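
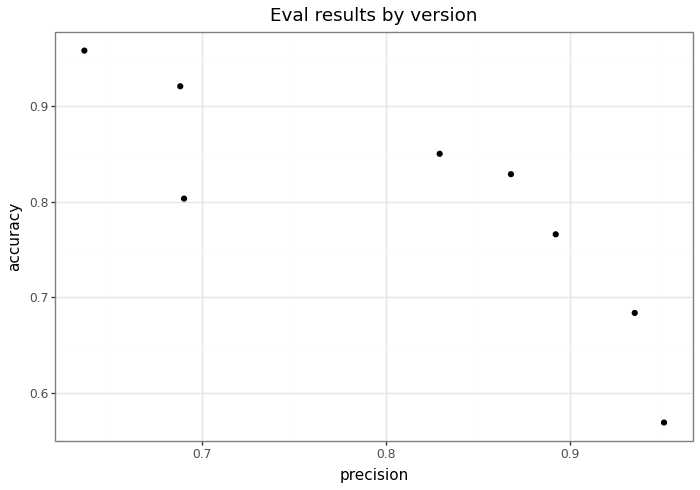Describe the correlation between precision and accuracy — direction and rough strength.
Points are negatively correlated; strong (|r| ≈ 0.8).

negative, strong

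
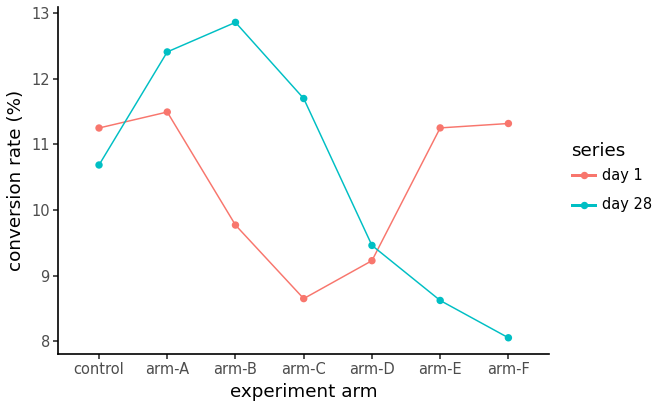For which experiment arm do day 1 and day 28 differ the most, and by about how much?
arm-F, ≈ 3.5 %

arm-F: day 1 ≈ 11.5, day 28 ≈ 8.0 → gap ≈ 3.5. Next-largest (arm-B) is only ≈ 3.0.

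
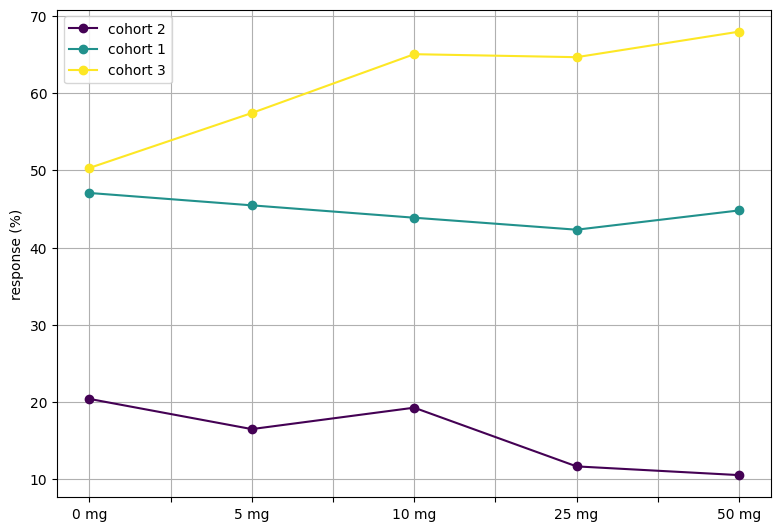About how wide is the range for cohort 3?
Max 50 mg ≈ 70, min 0 mg ≈ 50; range ≈ 20.

≈ 20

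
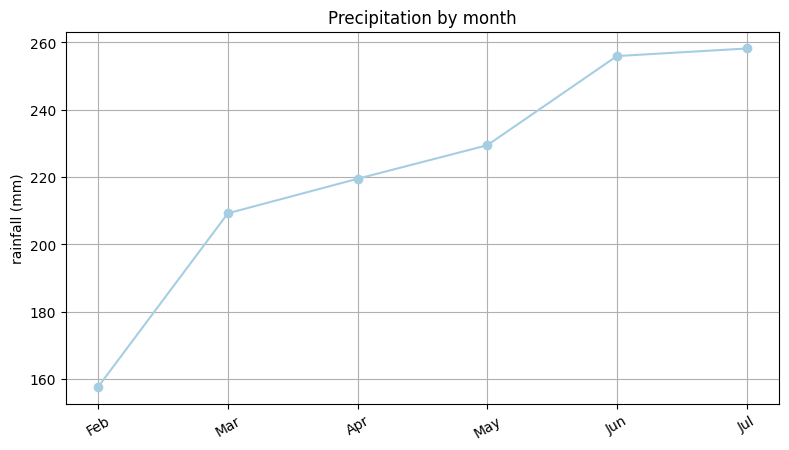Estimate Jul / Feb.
Jul ≈ 260, Feb ≈ 160; 260/160 ≈ 1.62.

≈ 1.62×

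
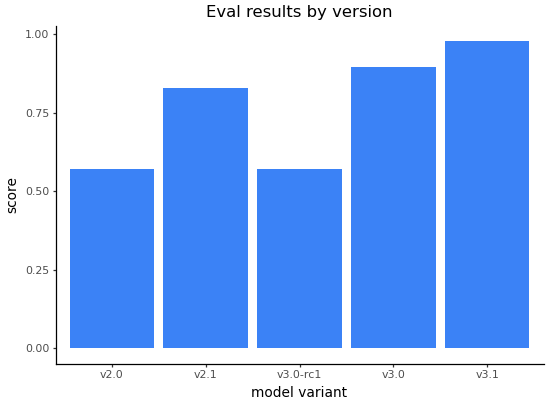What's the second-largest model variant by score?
Top 3: v3.1 ≈ 1.0, v3.0 ≈ 0.9, v2.1 ≈ 0.8.

v3.0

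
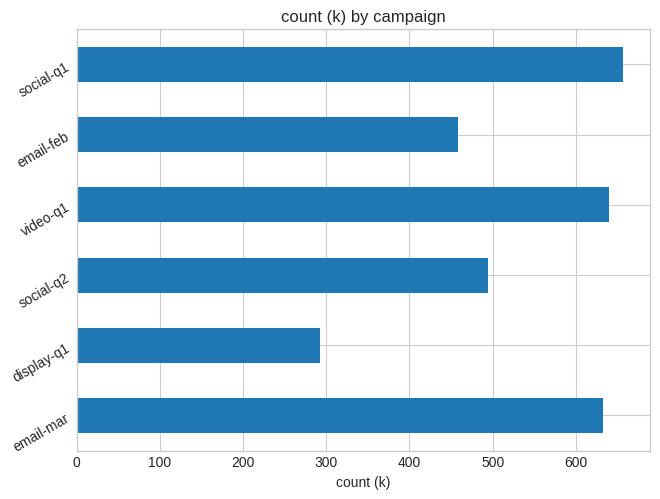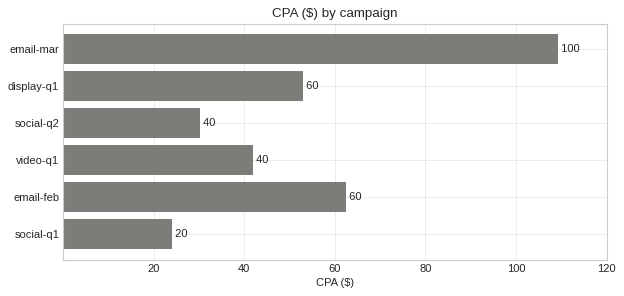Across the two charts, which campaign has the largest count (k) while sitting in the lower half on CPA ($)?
social-q1

Chart 2 median CPA ($) ≈ 40; below-median campaigns: social-q2, video-q1, social-q1. Among those, social-q1 has the highest count (k) (≈ 700).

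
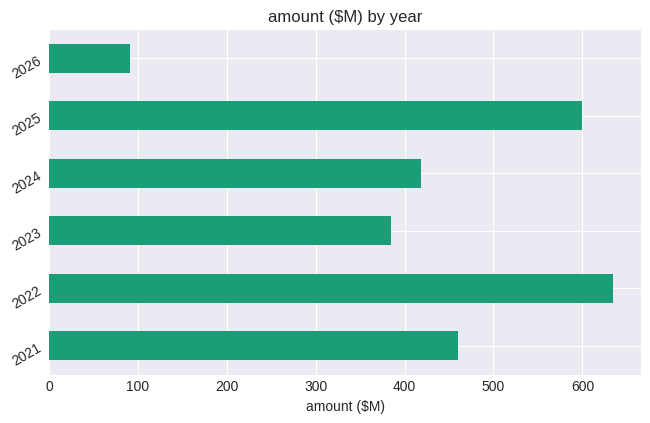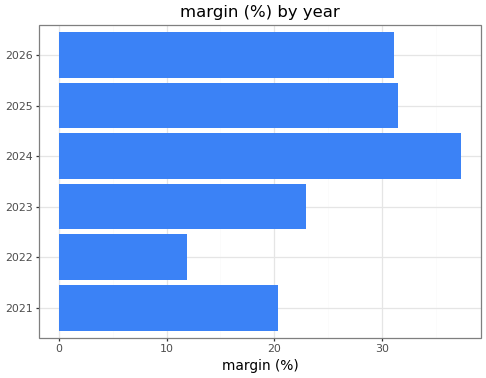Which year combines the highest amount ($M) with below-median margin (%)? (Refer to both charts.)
2022

Chart 2 median margin (%) ≈ 25; below-median years: 2021, 2022, 2023. Among those, 2022 has the highest amount ($M) (≈ 600).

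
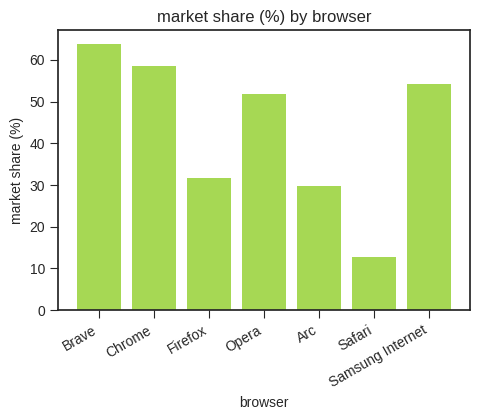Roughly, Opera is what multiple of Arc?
≈ 1.67×

Opera ≈ 50, Arc ≈ 30; 50/30 ≈ 1.67.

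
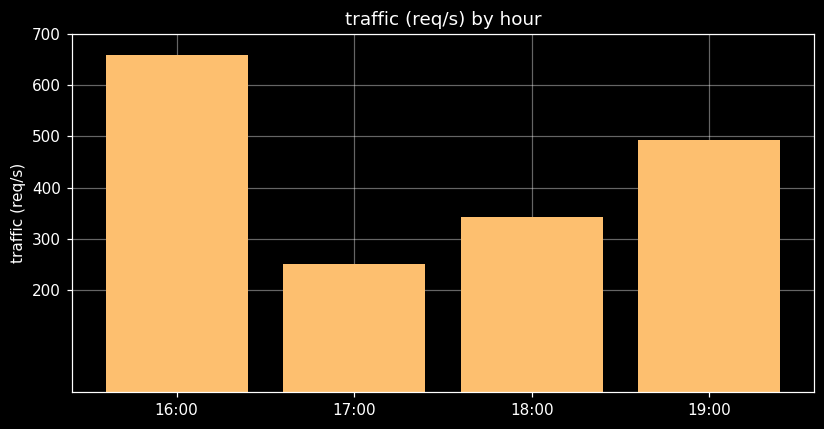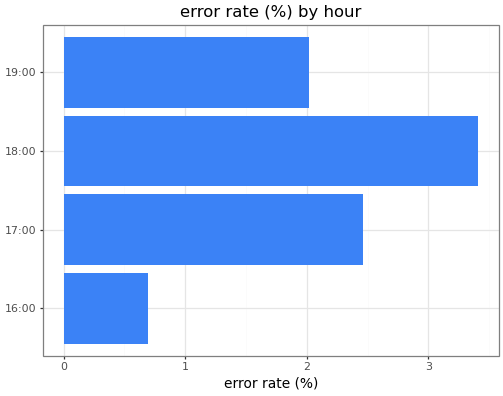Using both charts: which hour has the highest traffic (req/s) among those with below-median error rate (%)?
16:00

Chart 2 median error rate (%) ≈ 2; below-median hours: 16:00, 19:00. Among those, 16:00 has the highest traffic (req/s) (≈ 700).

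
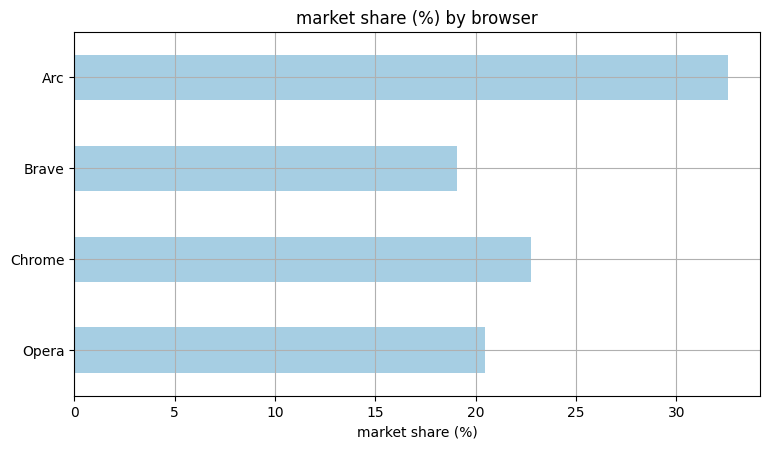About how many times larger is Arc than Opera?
≈ 1.75×

Arc ≈ 35, Opera ≈ 20; 35/20 ≈ 1.75.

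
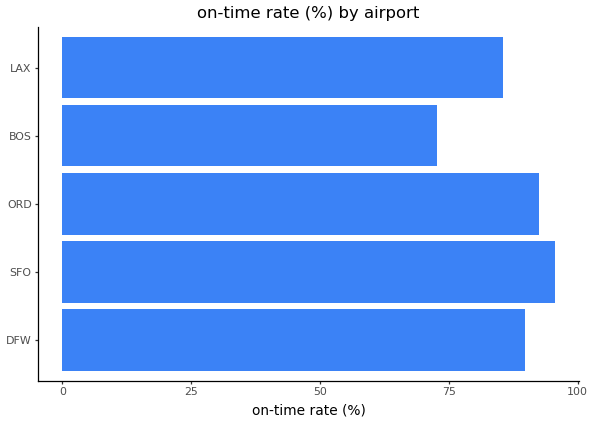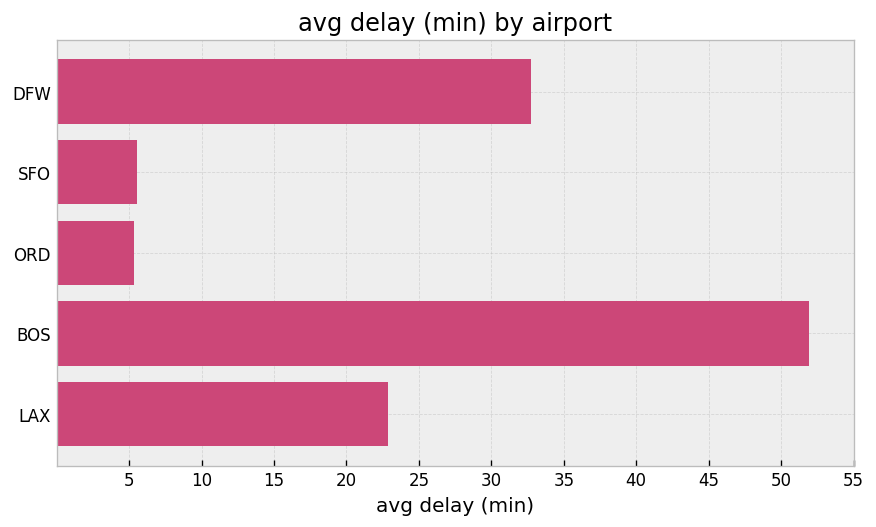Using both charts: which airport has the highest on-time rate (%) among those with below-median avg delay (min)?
SFO

Chart 2 median avg delay (min) ≈ 25; below-median airports: SFO, ORD. Among those, SFO has the highest on-time rate (%) (≈ 100).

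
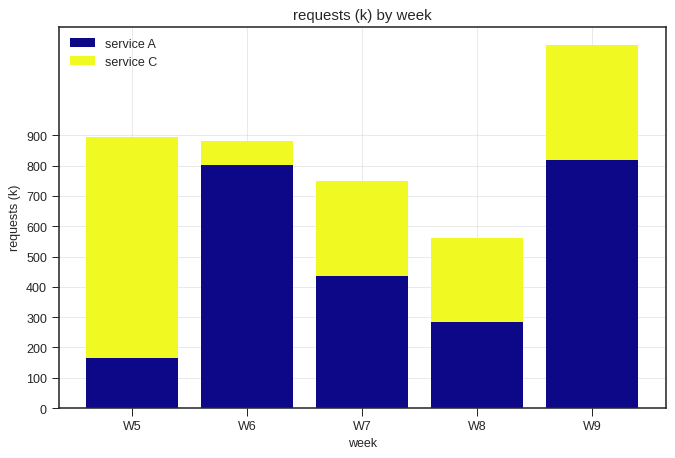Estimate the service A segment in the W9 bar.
≈ 800

service A top ≈ 800, bottom ≈ 0; segment ≈ 800.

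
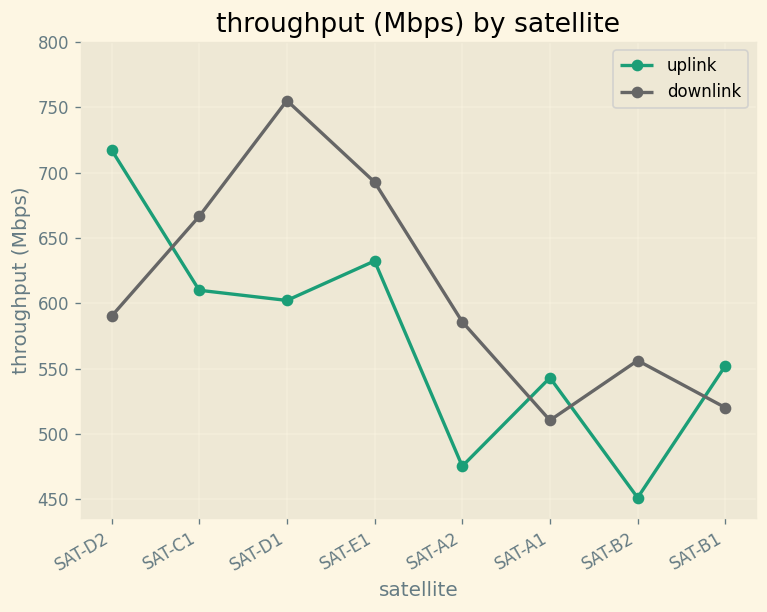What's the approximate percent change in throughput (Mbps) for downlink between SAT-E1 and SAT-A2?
SAT-E1 ≈ 700, SAT-A2 ≈ 600; (600 − 700) / 700 ≈ -14.3%.

≈ -14.3%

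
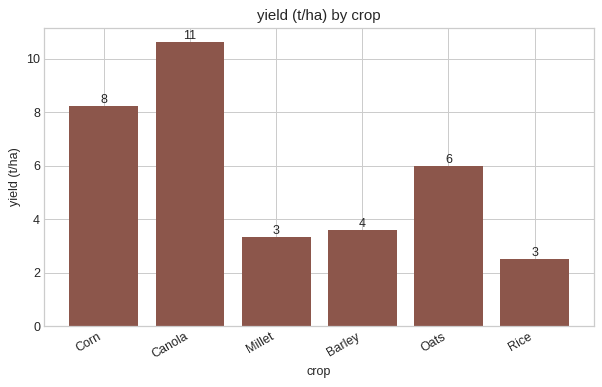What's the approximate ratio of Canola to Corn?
≈ 1.38×

Canola ≈ 11, Corn ≈ 8; 11/8 ≈ 1.38.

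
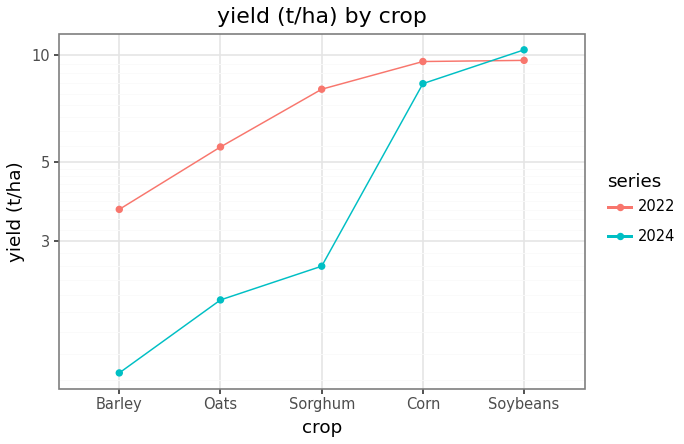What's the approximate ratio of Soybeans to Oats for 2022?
Soybeans ≈ 10, Oats ≈ 6; 10/6 ≈ 1.67.

≈ 1.67×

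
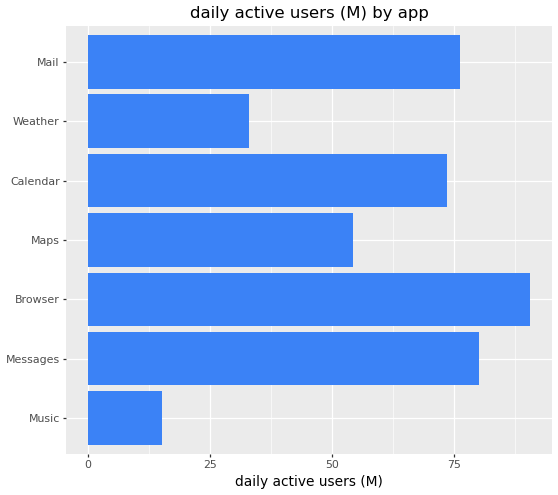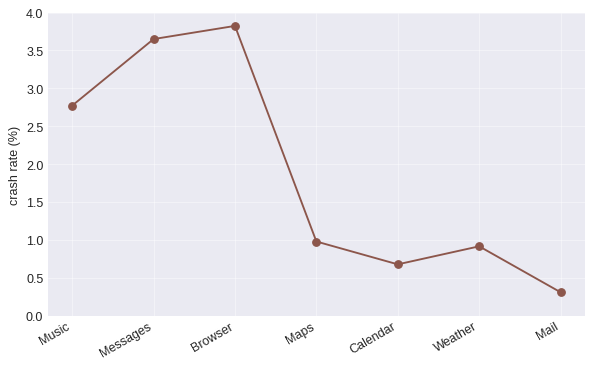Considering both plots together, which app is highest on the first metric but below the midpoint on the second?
Chart 2 median crash rate (%) ≈ 1; below-median apps: Calendar, Weather, Mail. Among those, Mail has the highest daily active users (M) (≈ 80).

Mail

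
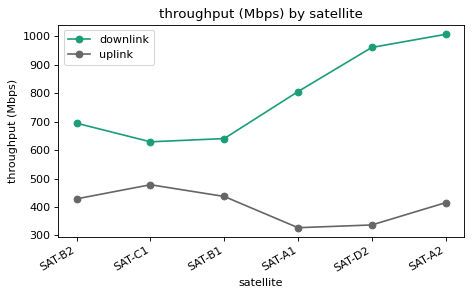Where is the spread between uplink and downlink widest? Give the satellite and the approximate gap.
SAT-D2, ≈ 700 Mbps

SAT-D2: uplink ≈ 300, downlink ≈ 1000 → gap ≈ 700. Next-largest (SAT-A2) is only ≈ 600.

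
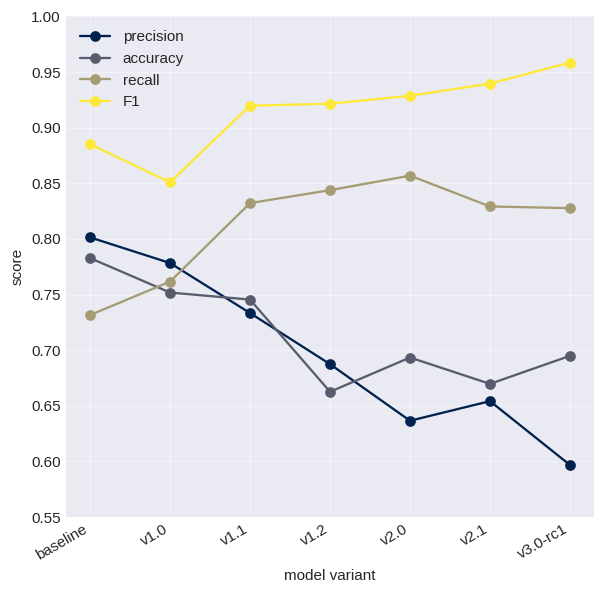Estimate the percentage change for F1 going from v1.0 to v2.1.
≈ +11.8%

v1.0 ≈ 0.85, v2.1 ≈ 0.95; (0.95 − 0.85) / 0.85 ≈ +11.8%.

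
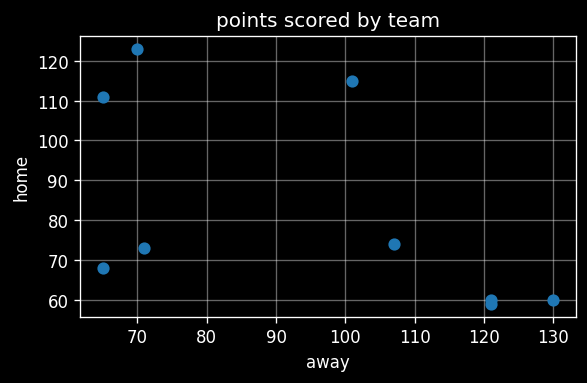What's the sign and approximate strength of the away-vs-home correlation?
negative, moderate

Points are negatively correlated; moderate (|r| ≈ 0.6).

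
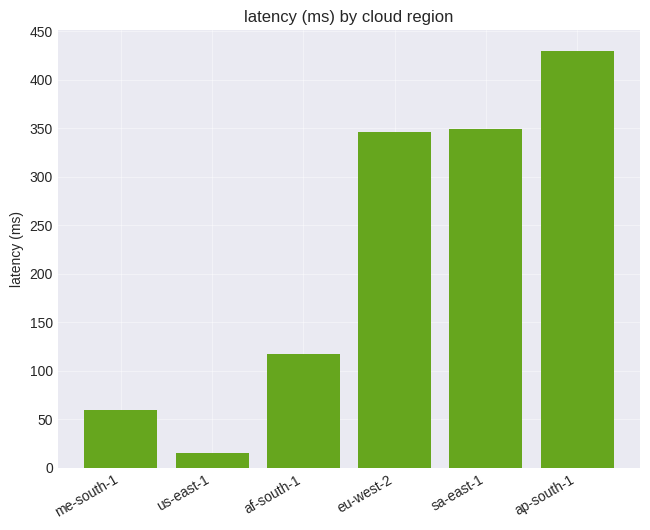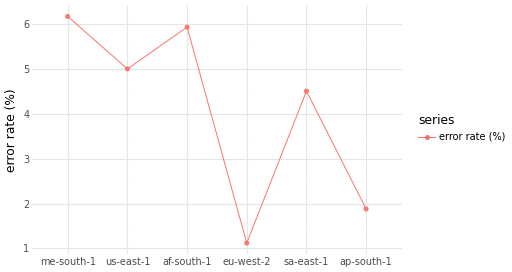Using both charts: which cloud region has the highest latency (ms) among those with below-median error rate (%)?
ap-south-1

Chart 2 median error rate (%) ≈ 5; below-median cloud regions: eu-west-2, sa-east-1, ap-south-1. Among those, ap-south-1 has the highest latency (ms) (≈ 450).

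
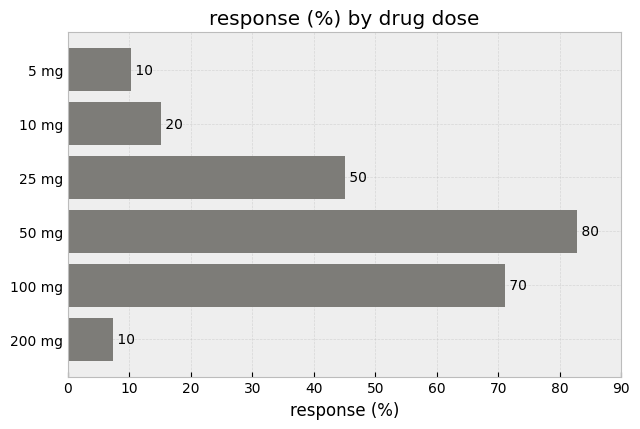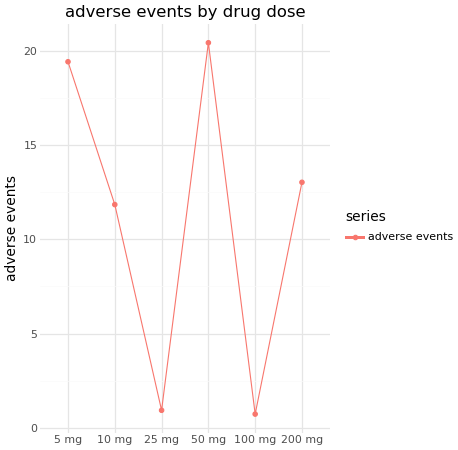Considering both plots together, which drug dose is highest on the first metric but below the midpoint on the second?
Chart 2 median adverse events ≈ 12; below-median drug doses: 10 mg, 25 mg, 100 mg. Among those, 100 mg has the highest response (%) (≈ 70).

100 mg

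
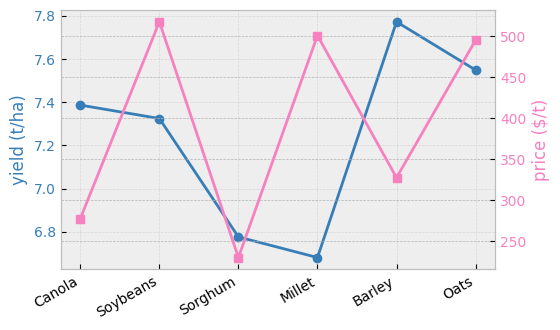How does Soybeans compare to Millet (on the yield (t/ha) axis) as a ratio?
Soybeans ≈ 7.3, Millet ≈ 6.7; 7.3/6.7 ≈ 1.09.

≈ 1.09×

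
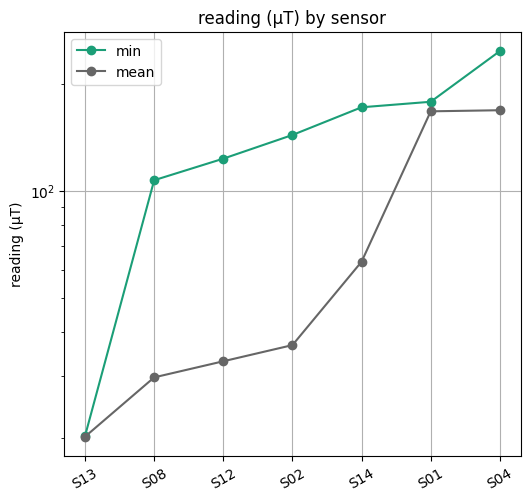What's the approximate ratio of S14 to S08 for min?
S14 ≈ 180, S08 ≈ 100; 180/100 ≈ 1.8.

≈ 1.8×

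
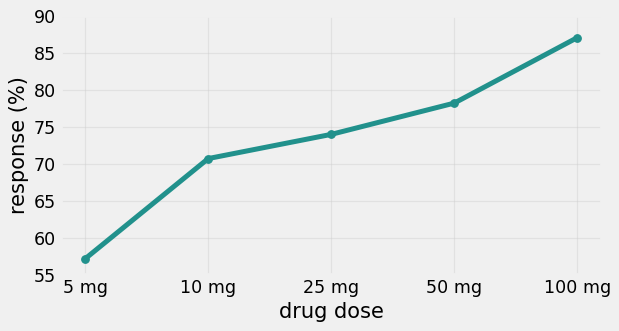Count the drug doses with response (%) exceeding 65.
Above 65: 10 mg, 25 mg, 50 mg, 100 mg.

4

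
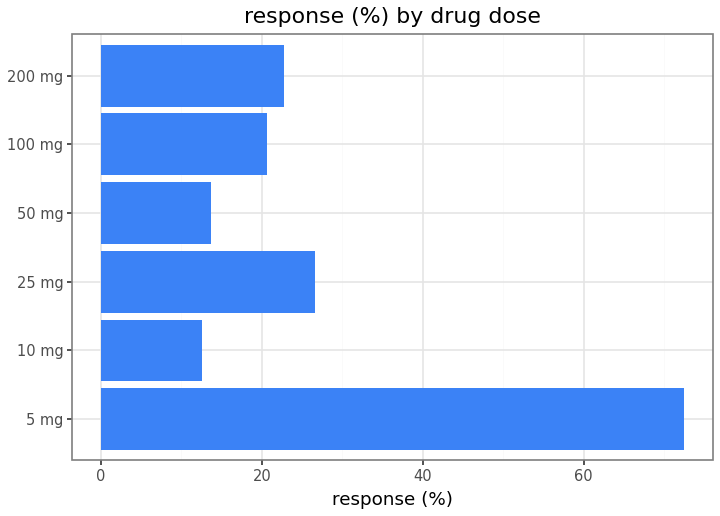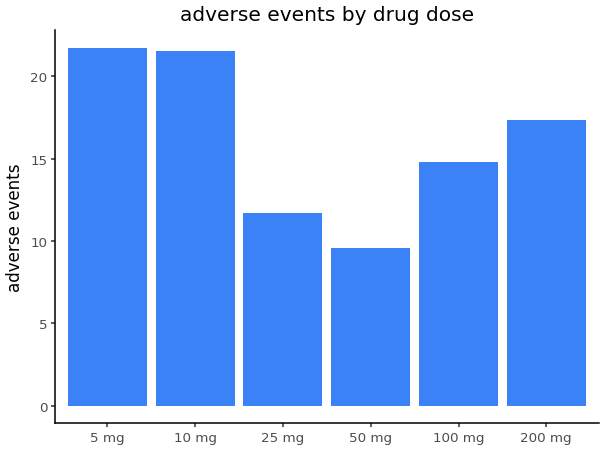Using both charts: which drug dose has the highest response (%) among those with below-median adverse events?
Chart 2 median adverse events ≈ 16; below-median drug doses: 25 mg, 50 mg, 100 mg. Among those, 25 mg has the highest response (%) (≈ 30).

25 mg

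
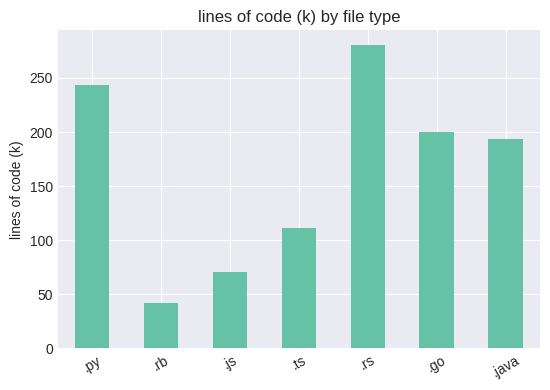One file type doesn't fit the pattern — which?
.rb ≈ 50; the rest sit between ≈ 75 and ≈ 275.

.rb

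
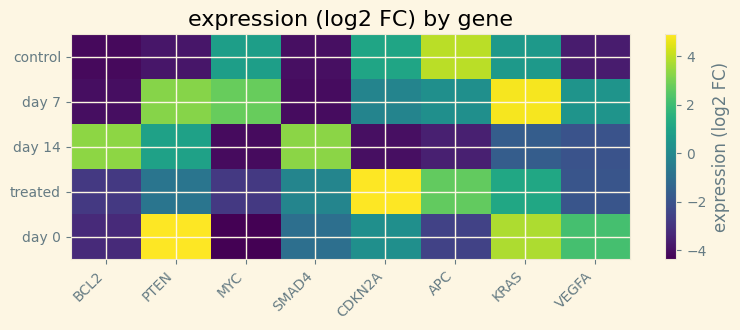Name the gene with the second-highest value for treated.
Top 3 for treated: CDKN2A ≈ 5, APC ≈ 3, KRAS ≈ 1.

APC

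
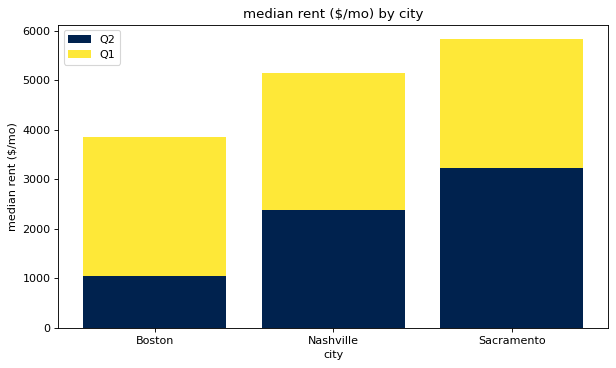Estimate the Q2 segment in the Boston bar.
Q2 top ≈ 1000, bottom ≈ 0; segment ≈ 1000.

≈ 1000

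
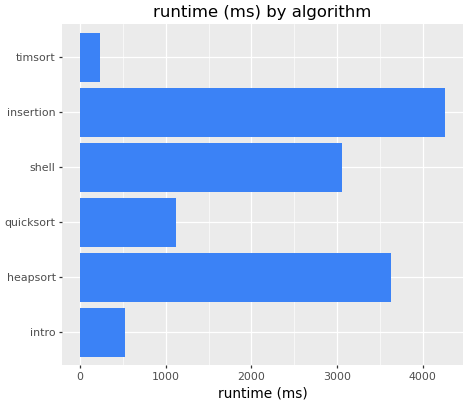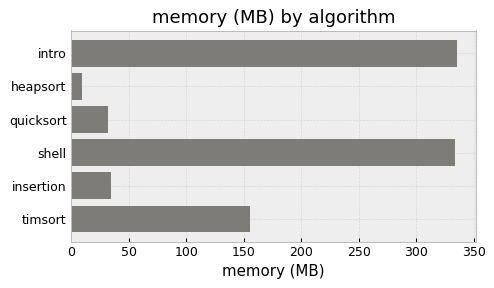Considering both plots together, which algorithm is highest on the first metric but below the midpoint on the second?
Chart 2 median memory (MB) ≈ 100; below-median algorithms: heapsort, quicksort, insertion. Among those, insertion has the highest runtime (ms) (≈ 4500).

insertion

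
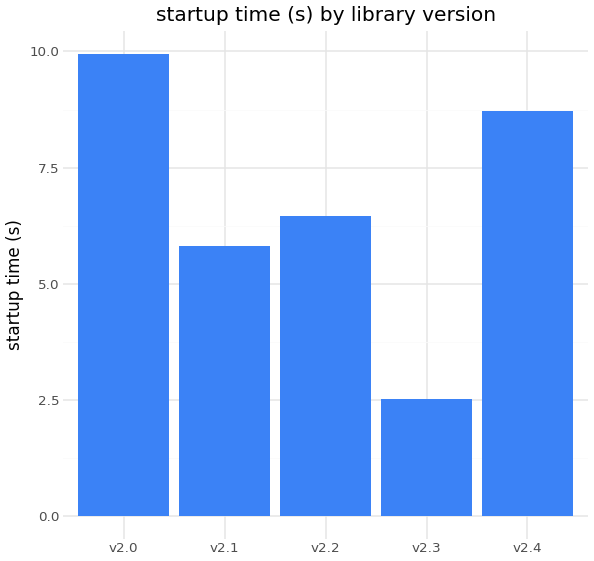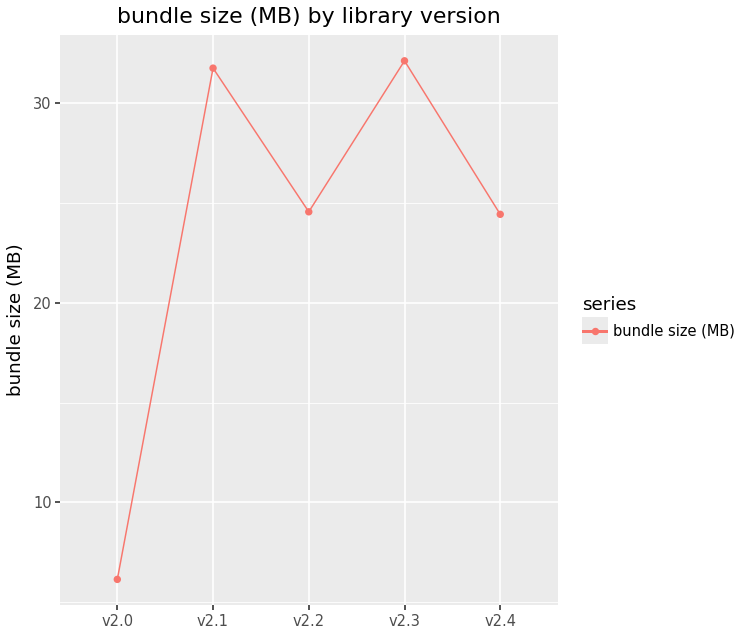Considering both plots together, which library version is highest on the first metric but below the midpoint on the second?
Chart 2 median bundle size (MB) ≈ 25; below-median library versions: v2.0, v2.4. Among those, v2.0 has the highest startup time (s) (≈ 10).

v2.0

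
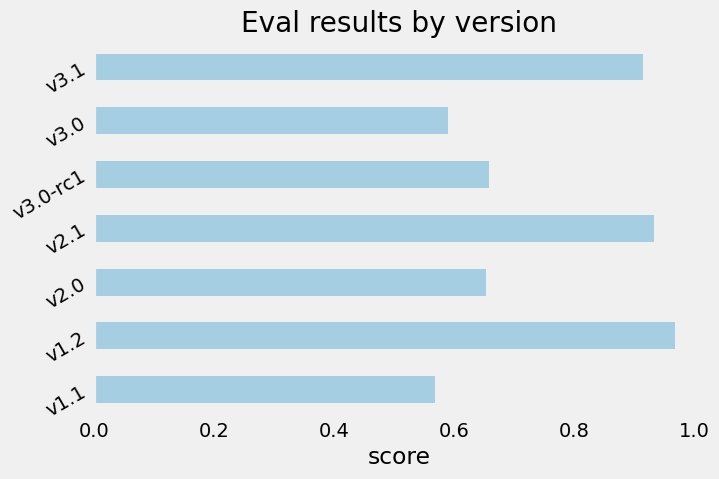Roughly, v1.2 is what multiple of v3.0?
≈ 1.67×

v1.2 ≈ 1.0, v3.0 ≈ 0.6; 1.0/0.6 ≈ 1.67.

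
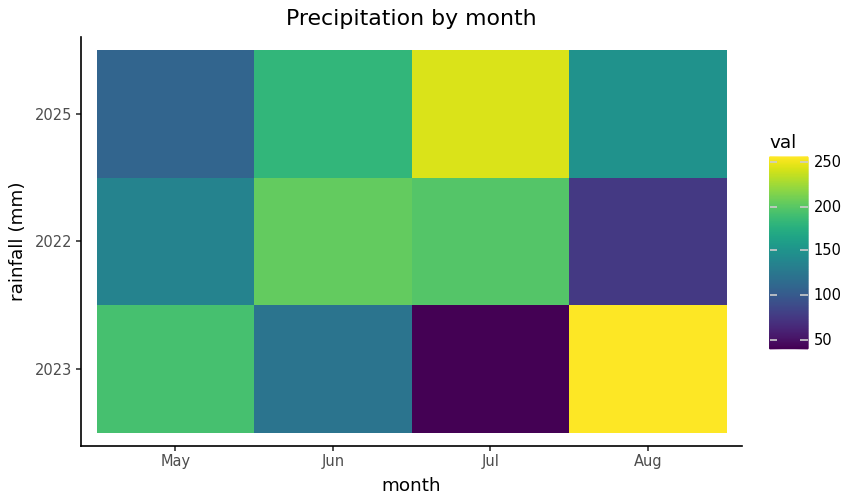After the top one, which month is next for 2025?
Top 3 for 2025: Jul ≈ 240, Jun ≈ 180, Aug ≈ 140.

Jun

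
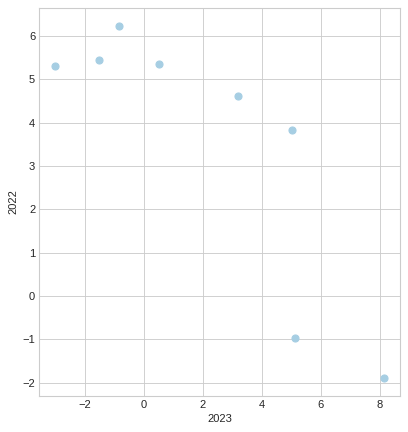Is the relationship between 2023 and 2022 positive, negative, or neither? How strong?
negative, strong

Points are negatively correlated; strong (|r| ≈ 0.8).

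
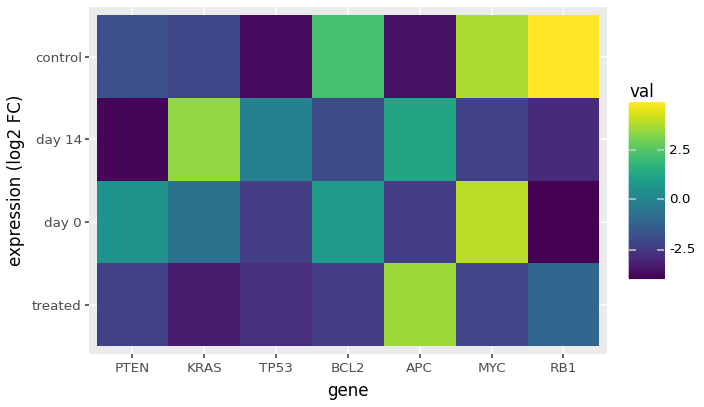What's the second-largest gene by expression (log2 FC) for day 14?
Top 3 for day 14: KRAS ≈ 3, APC ≈ 1, TP53 ≈ 0.

APC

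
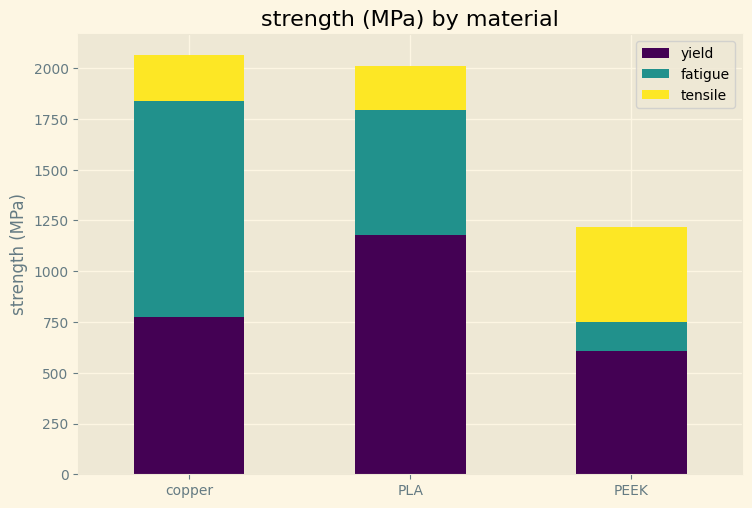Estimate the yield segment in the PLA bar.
yield top ≈ 1200, bottom ≈ 0; segment ≈ 1200.

≈ 1200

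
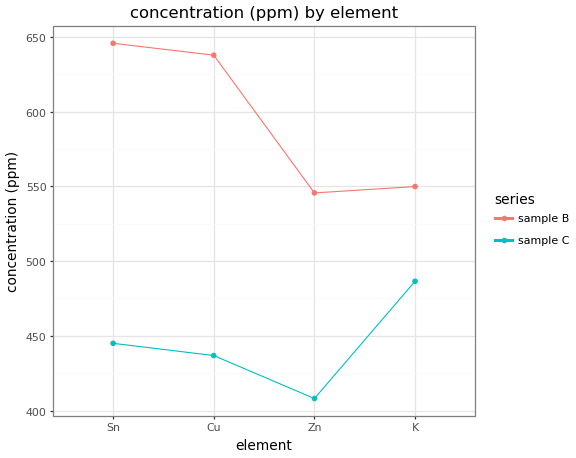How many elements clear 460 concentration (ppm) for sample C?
1

Above 460: K.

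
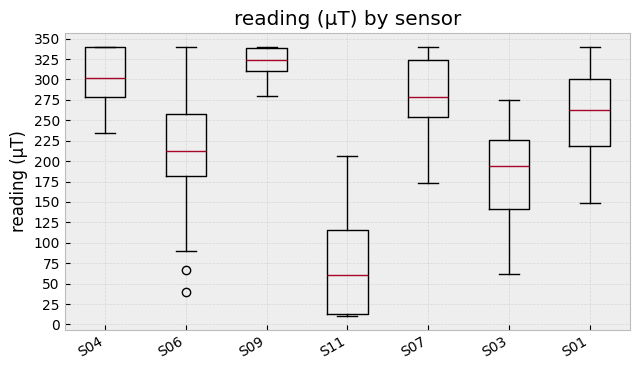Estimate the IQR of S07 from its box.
≈ 75

Q3 ≈ 325, Q1 ≈ 250; IQR ≈ 75.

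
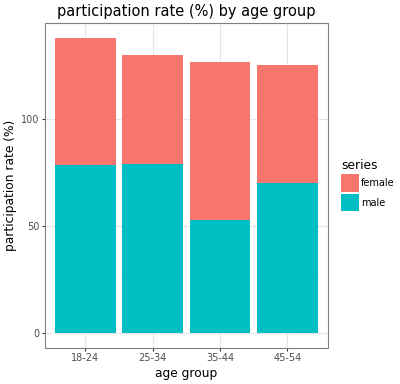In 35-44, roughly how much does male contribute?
male top ≈ 60, bottom ≈ 0; segment ≈ 60.

≈ 60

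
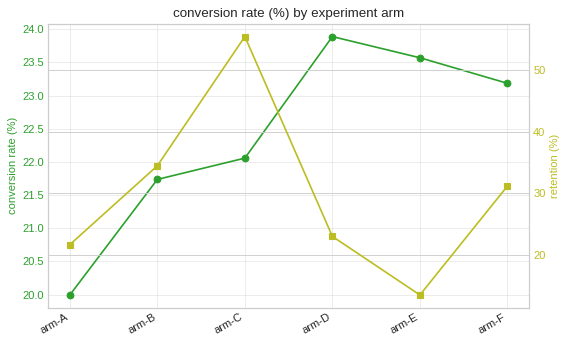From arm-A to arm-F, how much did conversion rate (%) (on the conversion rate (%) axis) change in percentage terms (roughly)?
≈ +15%

arm-A ≈ 20.0, arm-F ≈ 23.0; (23.0 − 20.0) / 20.0 ≈ +15%.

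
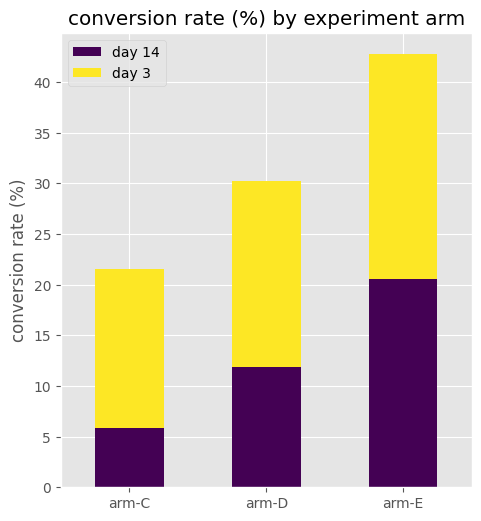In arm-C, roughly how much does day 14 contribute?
day 14 top ≈ 5, bottom ≈ 0; segment ≈ 5.

≈ 5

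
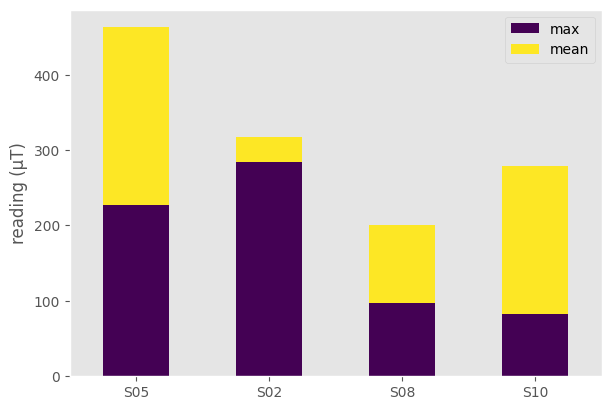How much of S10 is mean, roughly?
mean top ≈ 300, bottom ≈ 100; segment ≈ 200.

≈ 200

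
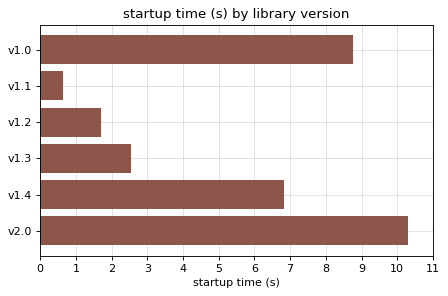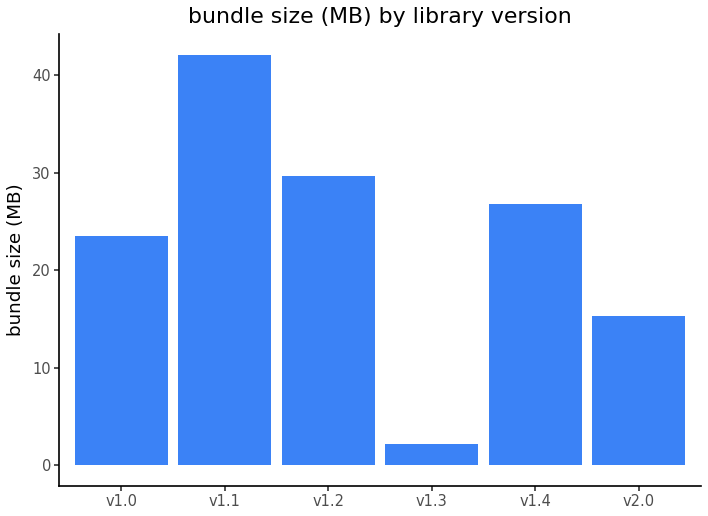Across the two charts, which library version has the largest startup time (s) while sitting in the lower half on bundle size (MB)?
Chart 2 median bundle size (MB) ≈ 25; below-median library versions: v1.0, v1.3, v2.0. Among those, v2.0 has the highest startup time (s) (≈ 10).

v2.0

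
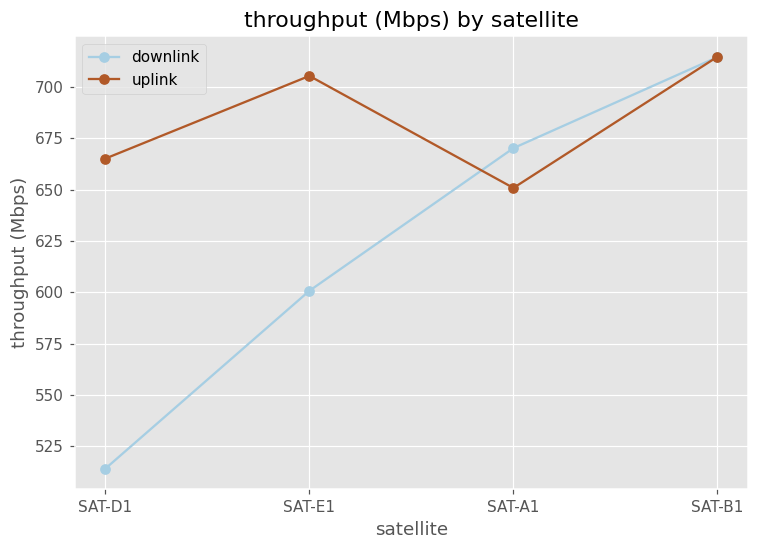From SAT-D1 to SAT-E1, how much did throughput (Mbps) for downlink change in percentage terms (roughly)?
SAT-D1 ≈ 520, SAT-E1 ≈ 600; (600 − 520) / 520 ≈ +15.4%.

≈ +15.4%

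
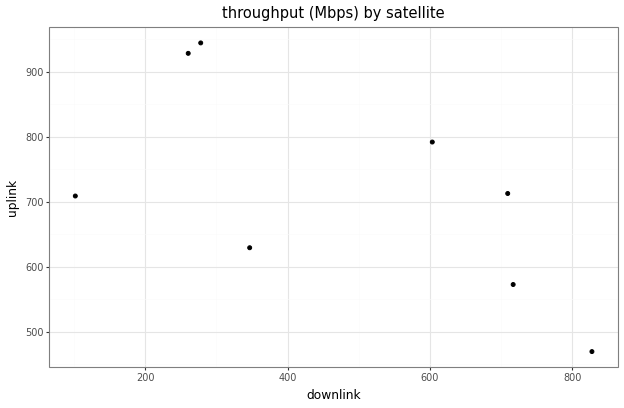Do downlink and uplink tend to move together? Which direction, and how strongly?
Points are negatively correlated; moderate (|r| ≈ 0.6).

negative, moderate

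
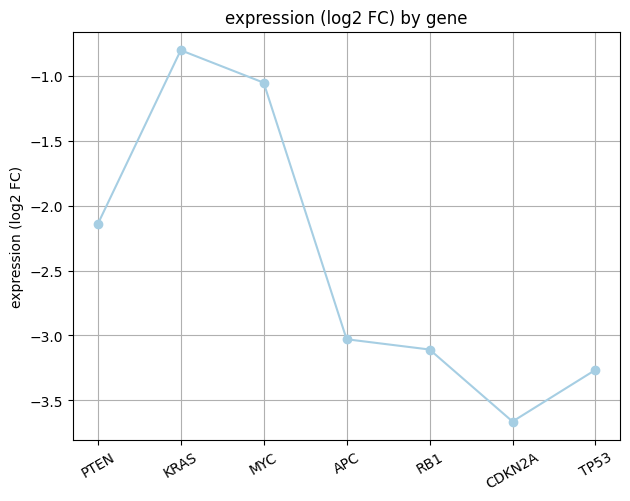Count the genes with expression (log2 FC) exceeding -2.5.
3

Above -2.5: PTEN, KRAS, MYC.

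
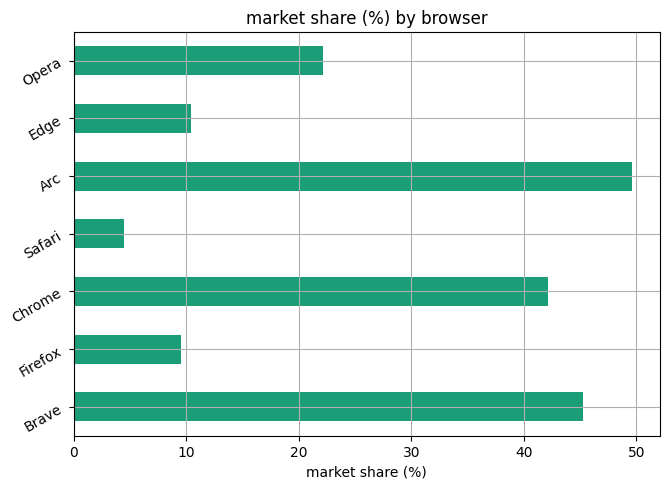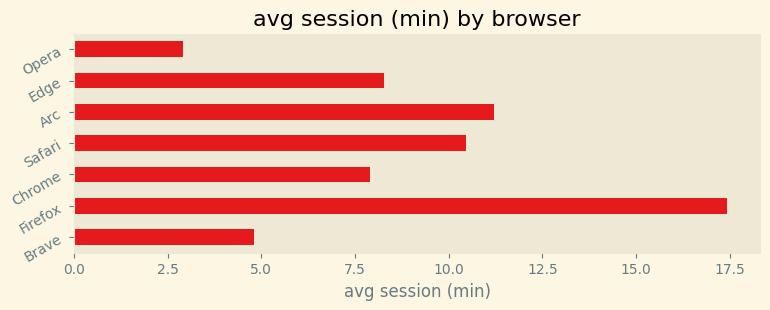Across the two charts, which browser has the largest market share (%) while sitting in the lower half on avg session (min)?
Brave

Chart 2 median avg session (min) ≈ 8; below-median browsers: Brave, Chrome, Opera. Among those, Brave has the highest market share (%) (≈ 45).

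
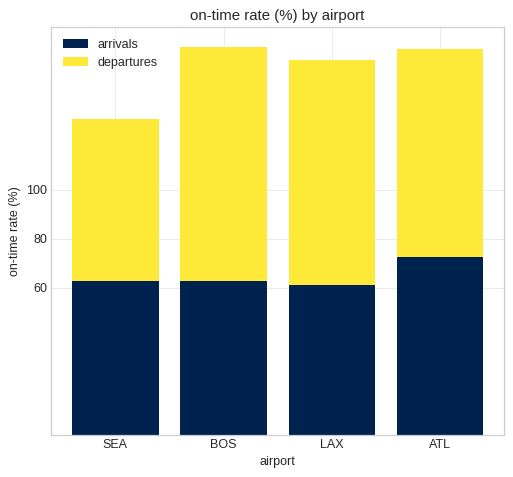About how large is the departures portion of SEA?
departures top ≈ 120, bottom ≈ 60; segment ≈ 60.

≈ 60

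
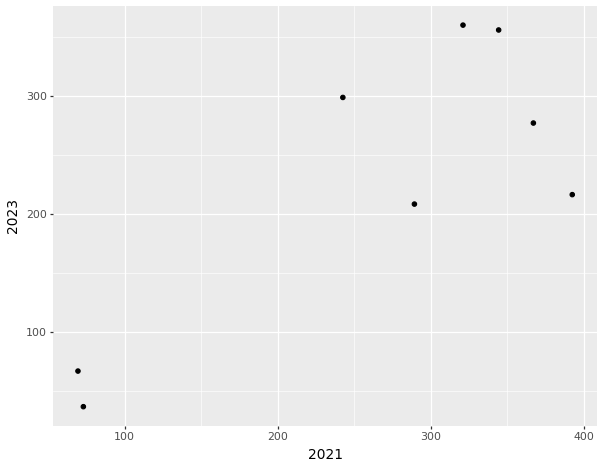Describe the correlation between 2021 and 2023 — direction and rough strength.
positive, strong

Points are positively correlated; strong (|r| ≈ 0.8).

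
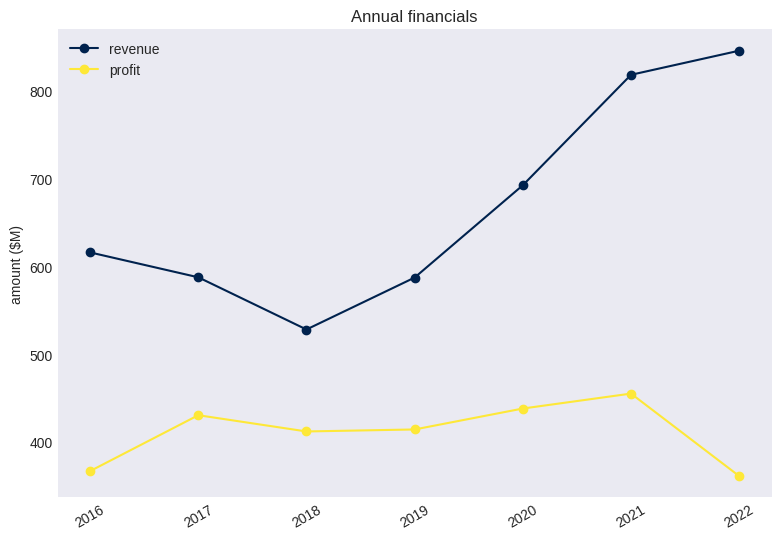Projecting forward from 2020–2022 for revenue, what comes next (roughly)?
Last three: 700, 800, 850 → slope ≈ 75/step → next ≈ 925.

≈ 925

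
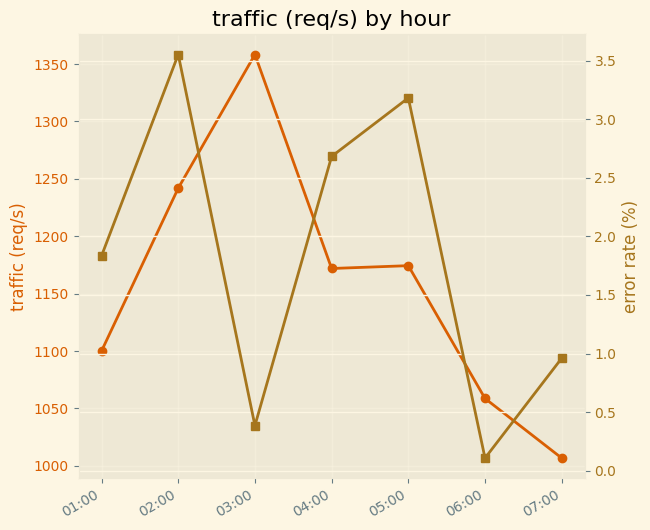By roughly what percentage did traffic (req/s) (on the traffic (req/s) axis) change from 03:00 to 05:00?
03:00 ≈ 1350, 05:00 ≈ 1150; (1150 − 1350) / 1350 ≈ -14.8%.

≈ -14.8%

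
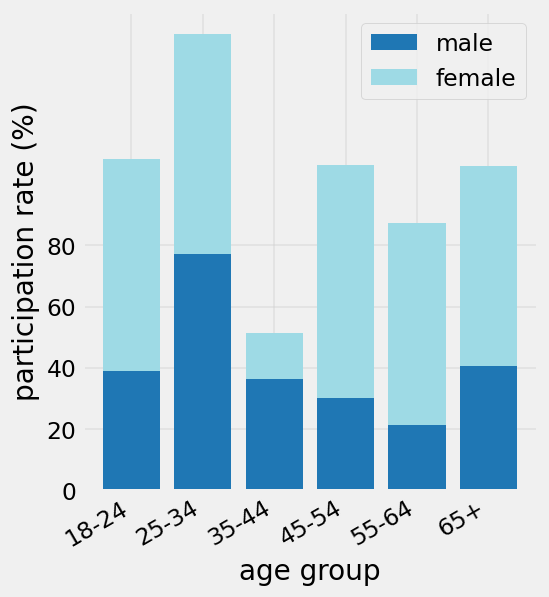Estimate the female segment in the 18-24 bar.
≈ 60

female top ≈ 100, bottom ≈ 40; segment ≈ 60.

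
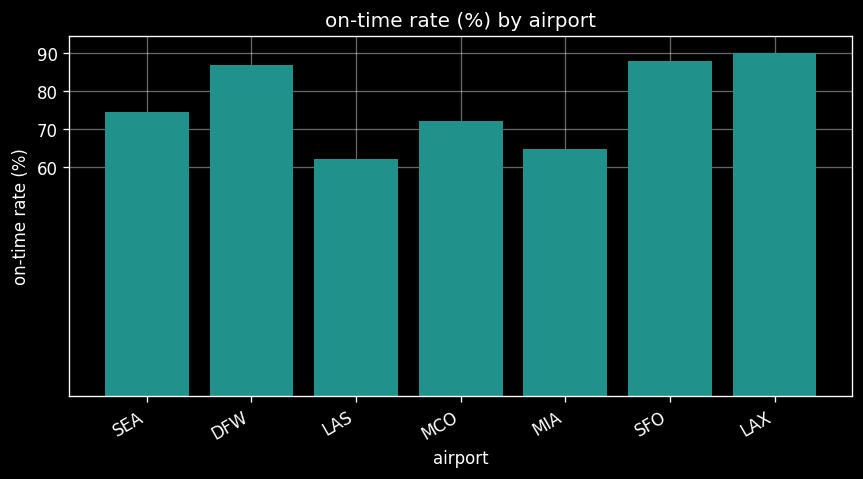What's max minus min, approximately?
≈ 30

Max LAX ≈ 90, min LAS ≈ 60; range ≈ 30.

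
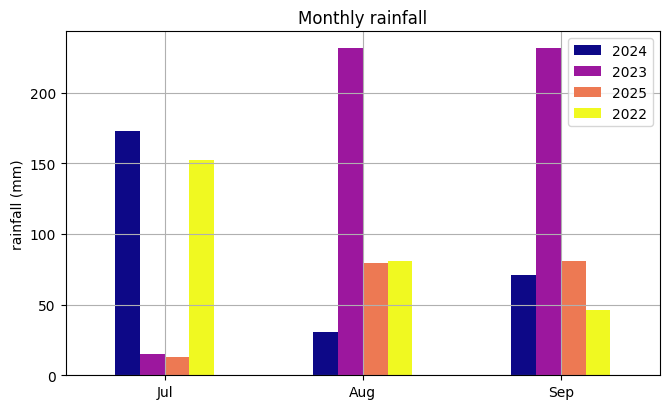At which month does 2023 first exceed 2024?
Aug

Jul: 2023 ≈ 20 vs 2024 ≈ 180 (not yet); Aug: 2023 ≈ 240 vs 2024 ≈ 40 (first crossover).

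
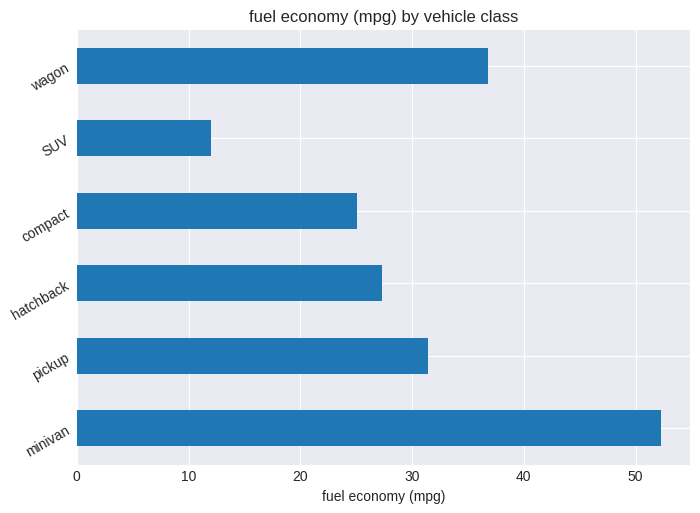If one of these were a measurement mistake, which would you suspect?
minivan

minivan ≈ 50; the rest sit between ≈ 10 and ≈ 35.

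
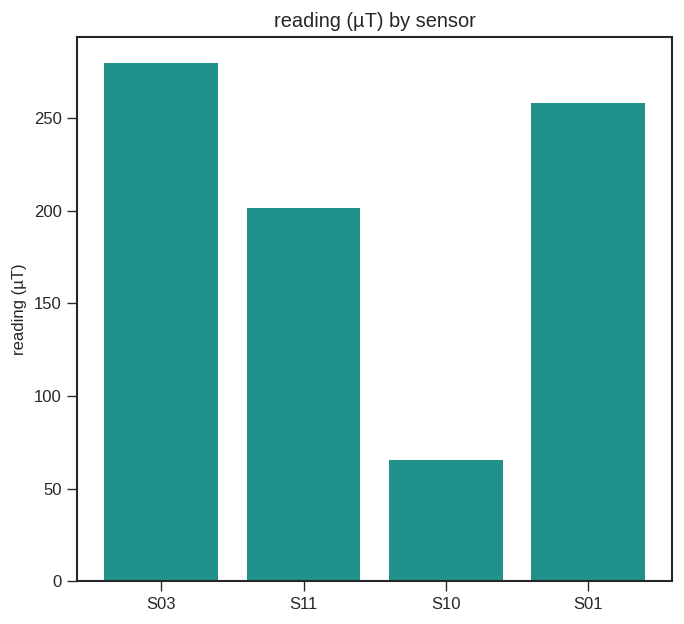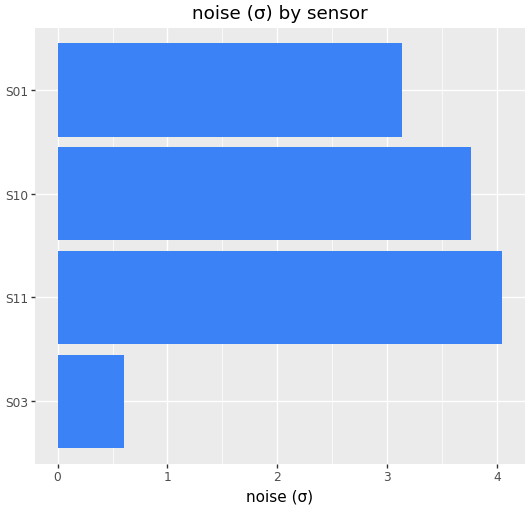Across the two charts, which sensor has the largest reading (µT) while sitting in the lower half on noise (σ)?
Chart 2 median noise (σ) ≈ 3.5; below-median sensors: S03, S01. Among those, S03 has the highest reading (µT) (≈ 300).

S03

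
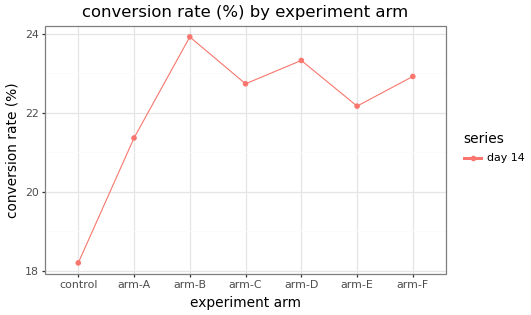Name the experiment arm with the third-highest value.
Top 4: arm-B ≈ 24.0, arm-D ≈ 23.5, arm-F ≈ 23.0, arm-C ≈ 22.5.

arm-F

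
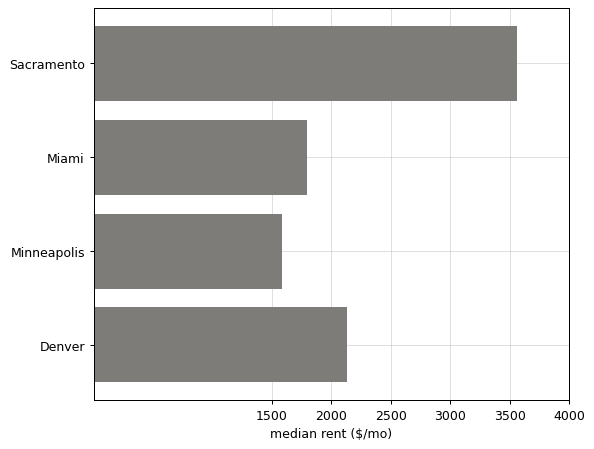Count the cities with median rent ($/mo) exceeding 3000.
Above 3000: Sacramento.

1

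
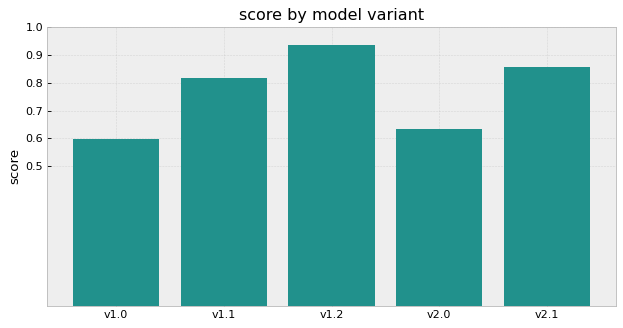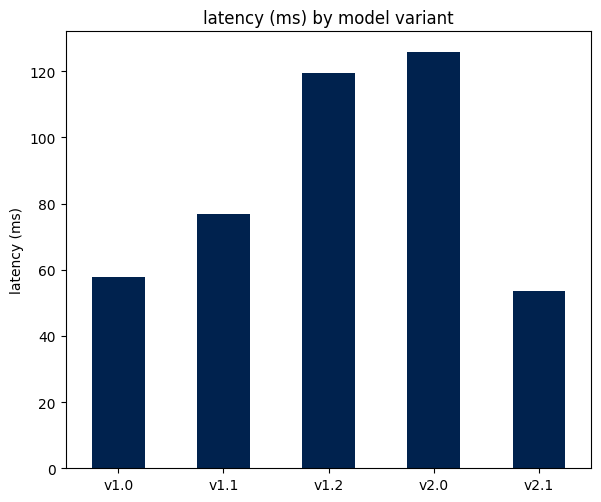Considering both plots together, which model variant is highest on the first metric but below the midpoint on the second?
Chart 2 median latency (ms) ≈ 80; below-median model variants: v1.0, v2.1. Among those, v2.1 has the highest score (≈ 0.9).

v2.1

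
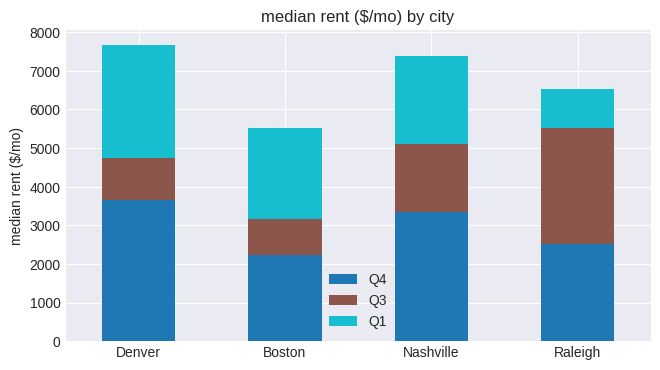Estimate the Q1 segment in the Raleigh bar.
Q1 top ≈ 7000, bottom ≈ 6000; segment ≈ 1000.

≈ 1000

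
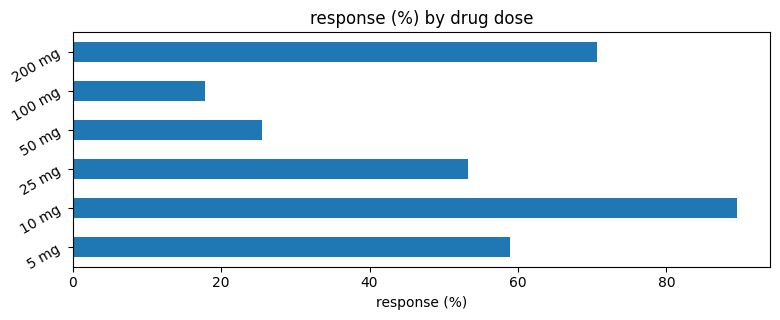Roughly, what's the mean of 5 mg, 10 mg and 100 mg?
≈ 57

(60 + 90 + 20) / 3 ≈ 57.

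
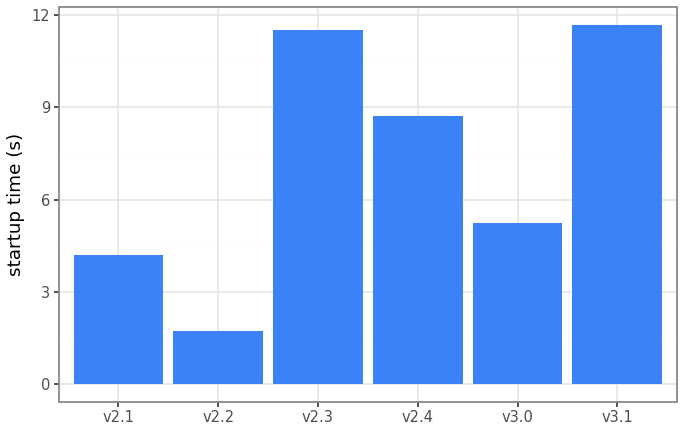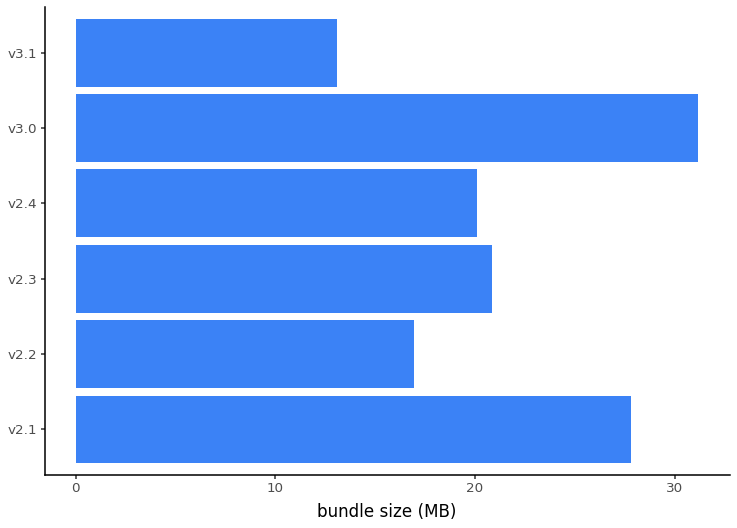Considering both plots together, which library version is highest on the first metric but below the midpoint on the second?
Chart 2 median bundle size (MB) ≈ 20; below-median library versions: v2.2, v2.4, v3.1. Among those, v3.1 has the highest startup time (s) (≈ 12).

v3.1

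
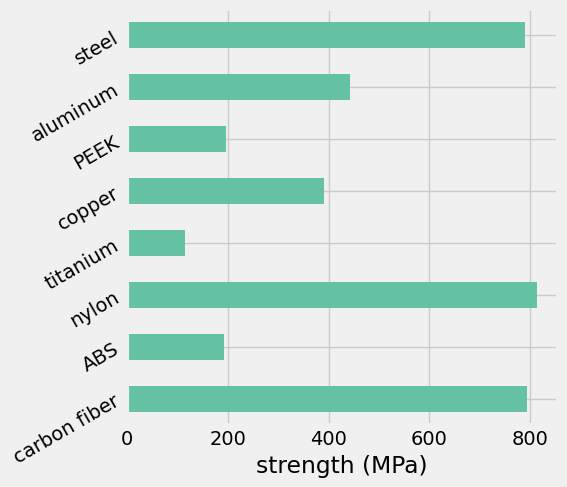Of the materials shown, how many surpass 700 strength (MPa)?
3

Above 700: carbon fiber, nylon, steel.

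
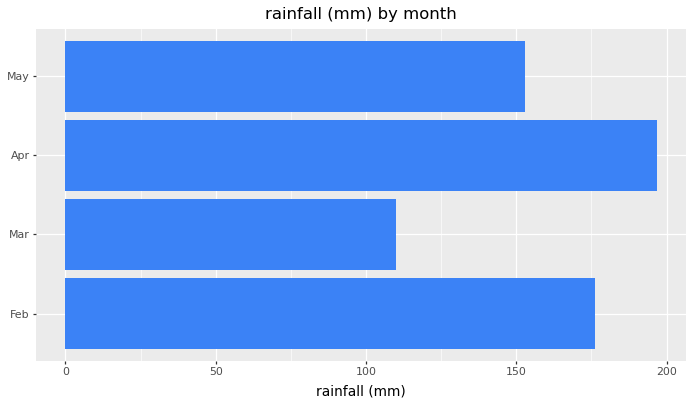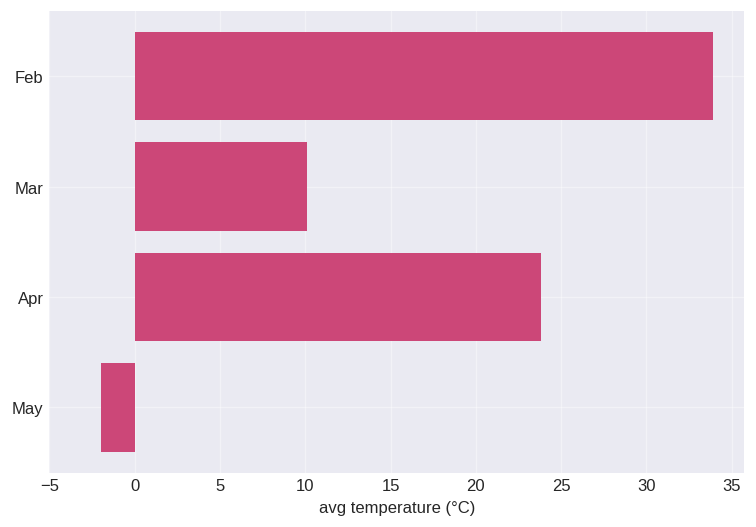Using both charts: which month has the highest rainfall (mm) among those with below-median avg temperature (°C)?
Chart 2 median avg temperature (°C) ≈ 15; below-median months: Mar, May. Among those, May has the highest rainfall (mm) (≈ 160).

May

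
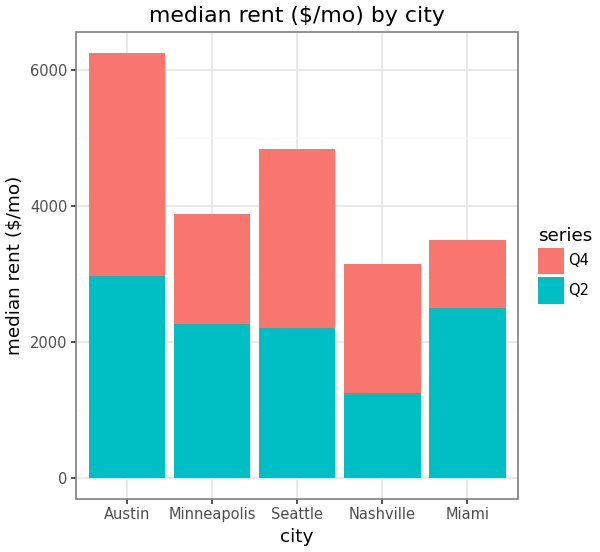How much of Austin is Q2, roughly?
Q2 top ≈ 3000, bottom ≈ 0; segment ≈ 3000.

≈ 3000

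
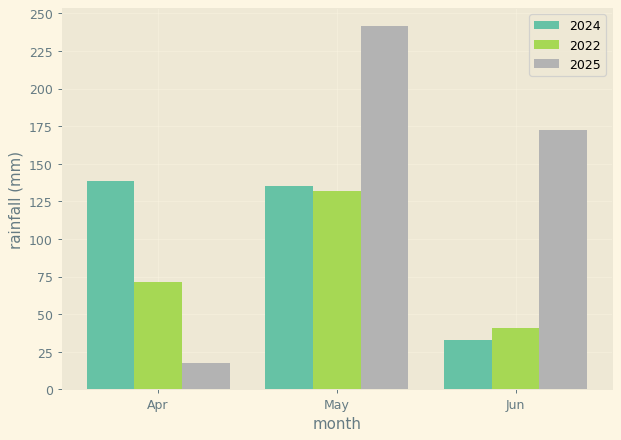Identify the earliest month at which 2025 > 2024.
Apr: 2025 ≈ 25 vs 2024 ≈ 150 (not yet); May: 2025 ≈ 250 vs 2024 ≈ 125 (first crossover).

May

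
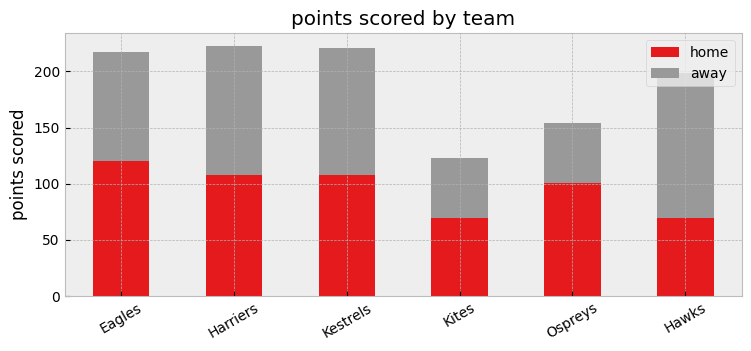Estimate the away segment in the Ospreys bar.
≈ 60

away top ≈ 160, bottom ≈ 100; segment ≈ 60.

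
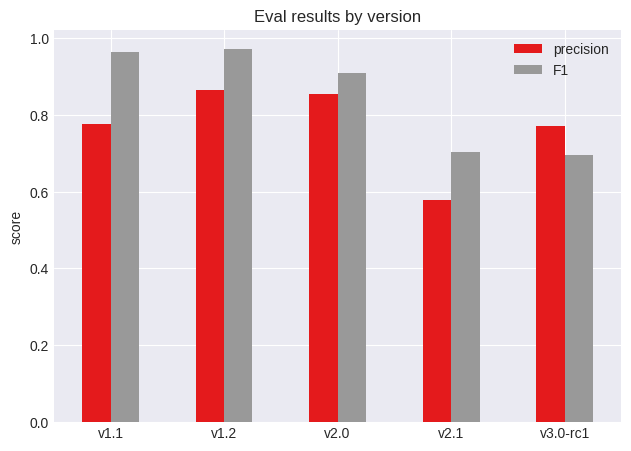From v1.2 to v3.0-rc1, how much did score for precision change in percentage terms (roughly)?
≈ -11.1%

v1.2 ≈ 0.9, v3.0-rc1 ≈ 0.8; (0.8 − 0.9) / 0.9 ≈ -11.1%.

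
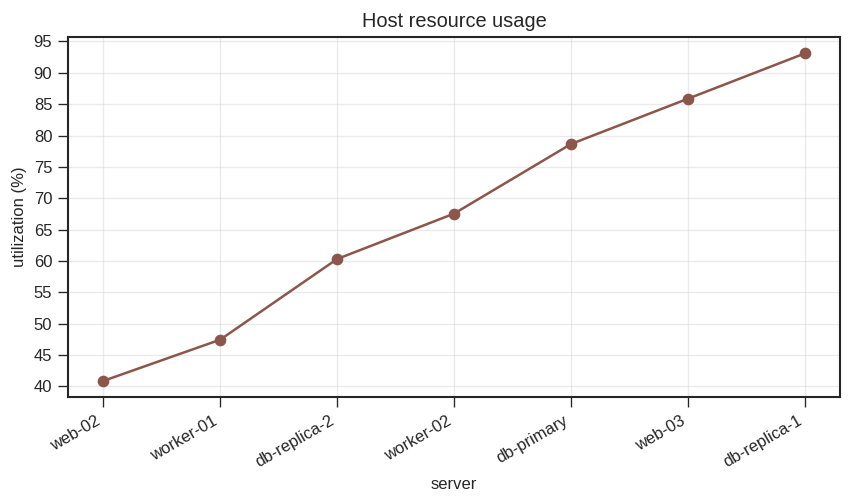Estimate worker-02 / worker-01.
worker-02 ≈ 70, worker-01 ≈ 45; 70/45 ≈ 1.56.

≈ 1.56×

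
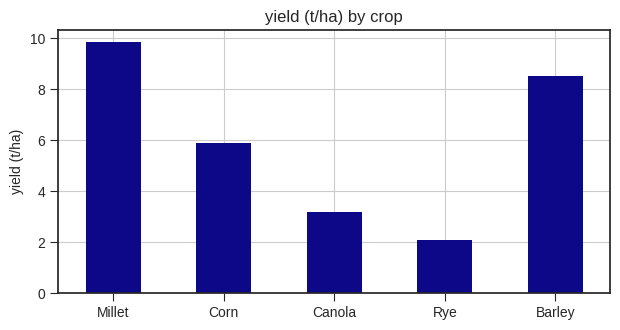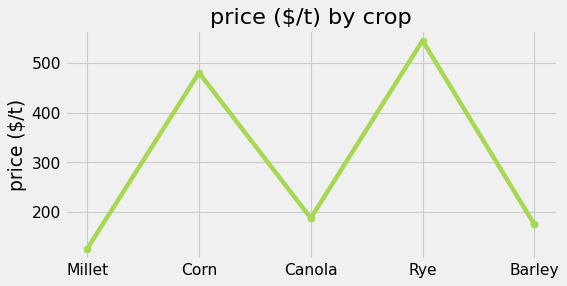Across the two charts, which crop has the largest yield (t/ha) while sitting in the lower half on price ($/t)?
Millet

Chart 2 median price ($/t) ≈ 200; below-median crops: Millet, Barley. Among those, Millet has the highest yield (t/ha) (≈ 10).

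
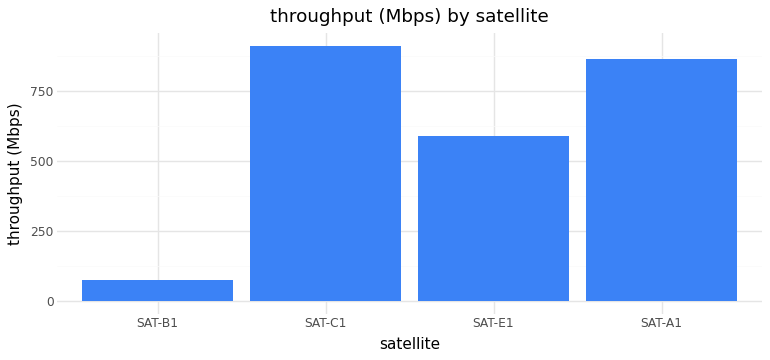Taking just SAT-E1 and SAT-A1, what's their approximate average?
(600 + 900) / 2 ≈ 750.

≈ 750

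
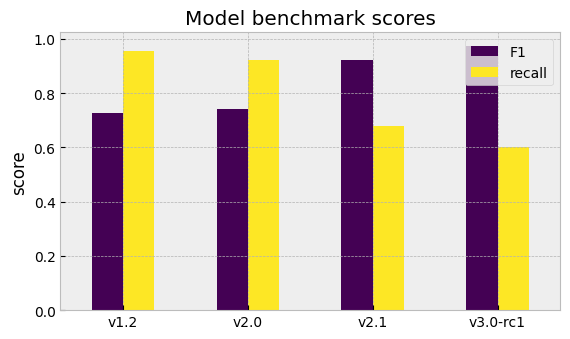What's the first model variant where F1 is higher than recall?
v2.1

v2.0: F1 ≈ 0.7 vs recall ≈ 0.9 (not yet); v2.1: F1 ≈ 0.9 vs recall ≈ 0.7 (first crossover).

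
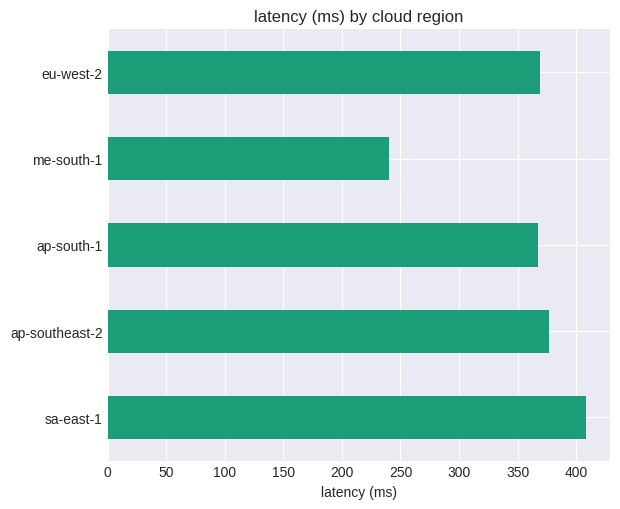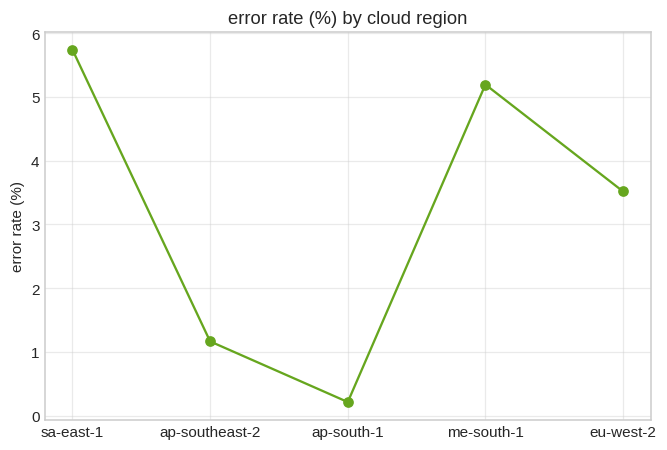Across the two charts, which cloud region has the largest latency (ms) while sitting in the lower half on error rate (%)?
ap-southeast-2

Chart 2 median error rate (%) ≈ 4; below-median cloud regions: ap-southeast-2, ap-south-1. Among those, ap-southeast-2 has the highest latency (ms) (≈ 400).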